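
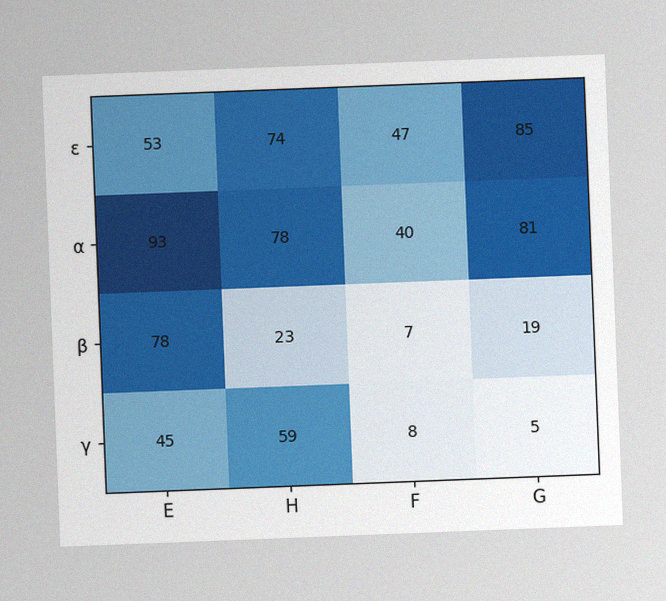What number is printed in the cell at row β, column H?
The chart is tilted about 2° counter-clockwise, with some photo noise. The (β, H) cell reads 23.

23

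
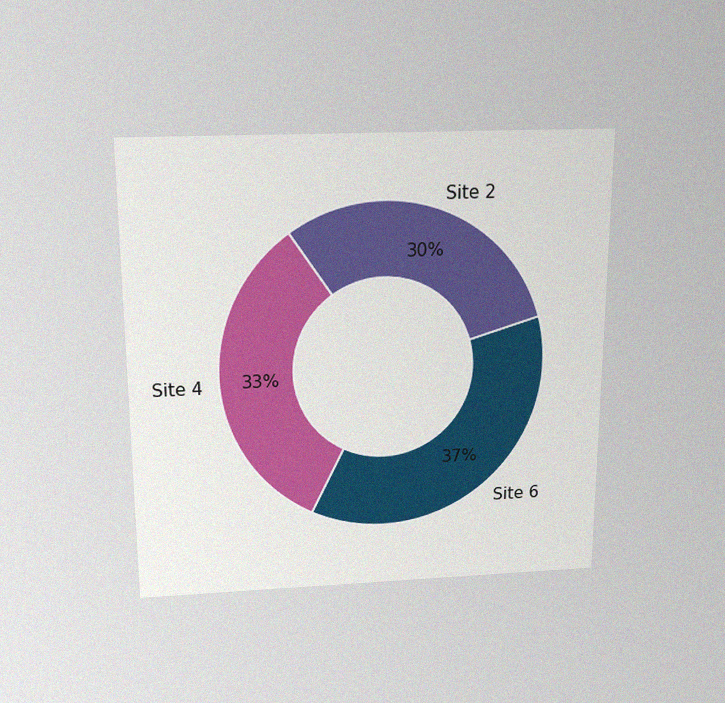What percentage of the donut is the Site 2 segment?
The chart is viewed slightly from above, with some photo noise. The Site 2 segment takes up 30% of the ring.

30%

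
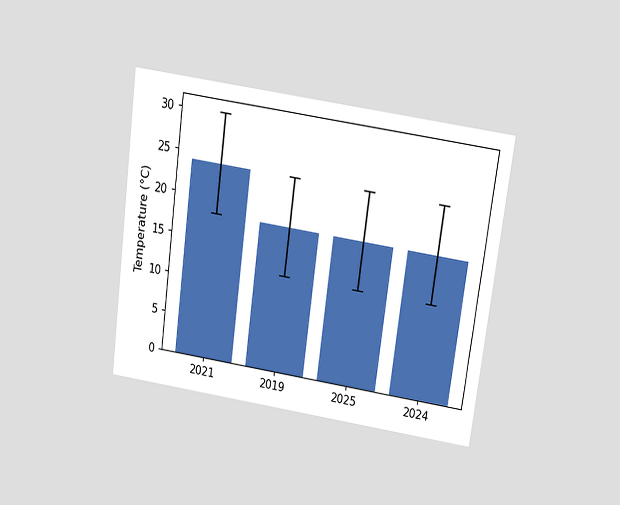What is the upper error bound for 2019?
The chart is tilted about 8° clockwise and viewed slightly from above. The 2019 bar's upper whisker reaches 24°C.

24°C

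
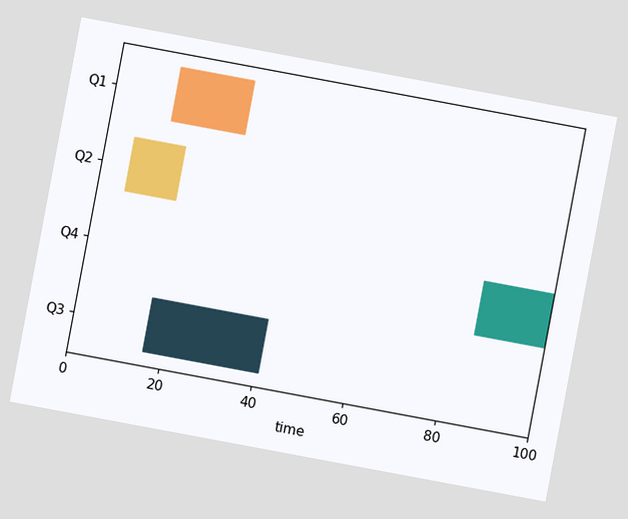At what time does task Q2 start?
6

The chart is tilted about 11° clockwise. The Q2 bar begins at t=6.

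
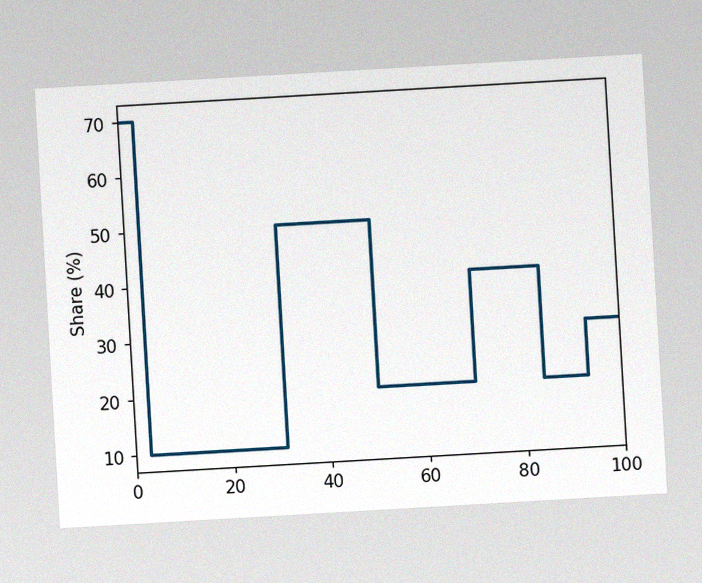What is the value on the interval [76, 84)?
40%

The chart is tilted about 3° counter-clockwise, with some photo noise. On [76, 84) the step sits at 40%.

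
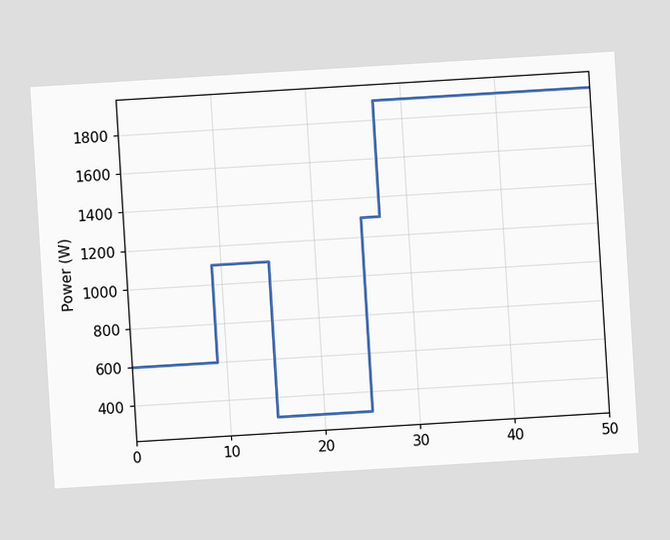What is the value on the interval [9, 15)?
The chart is tilted about 3° counter-clockwise. On [9, 15) the step sits at 1100W.

1100W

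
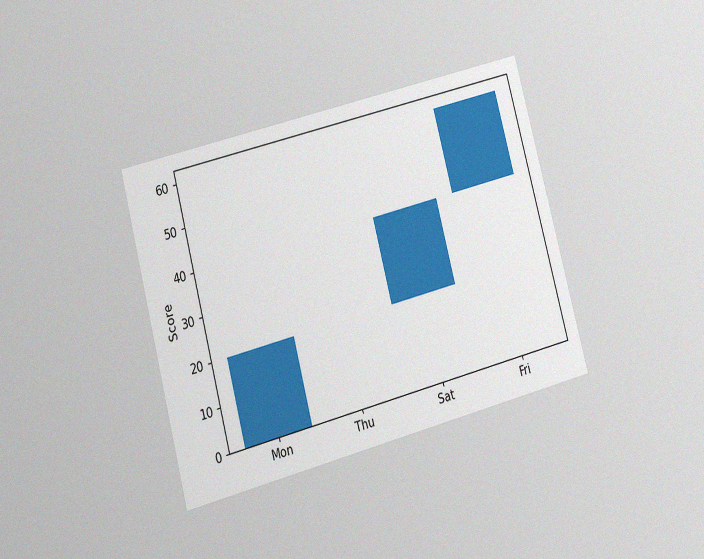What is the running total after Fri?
The chart is tilted about 15° counter-clockwise and viewed at a slight angle, with some photo noise. After Fri the running total reaches 60.

60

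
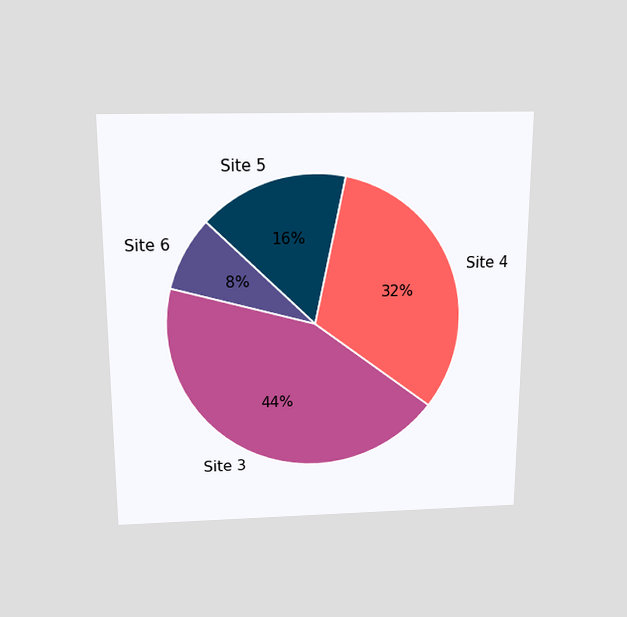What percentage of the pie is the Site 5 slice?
16%

The chart is viewed slightly from above. The Site 5 slice takes up 16% of the pie.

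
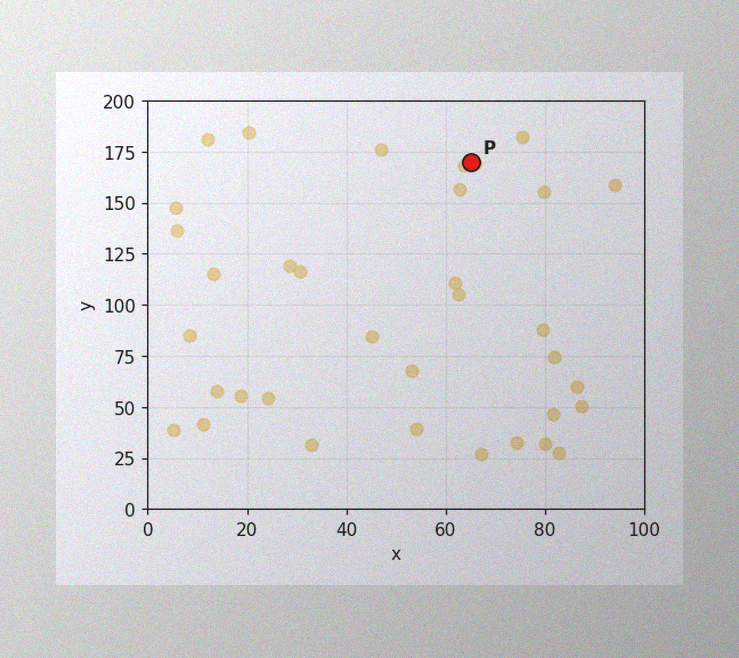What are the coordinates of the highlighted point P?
(65, 170)

The image has some photo noise and uneven lighting. Following the gridlines from P to each axis, P sits at (65, 170).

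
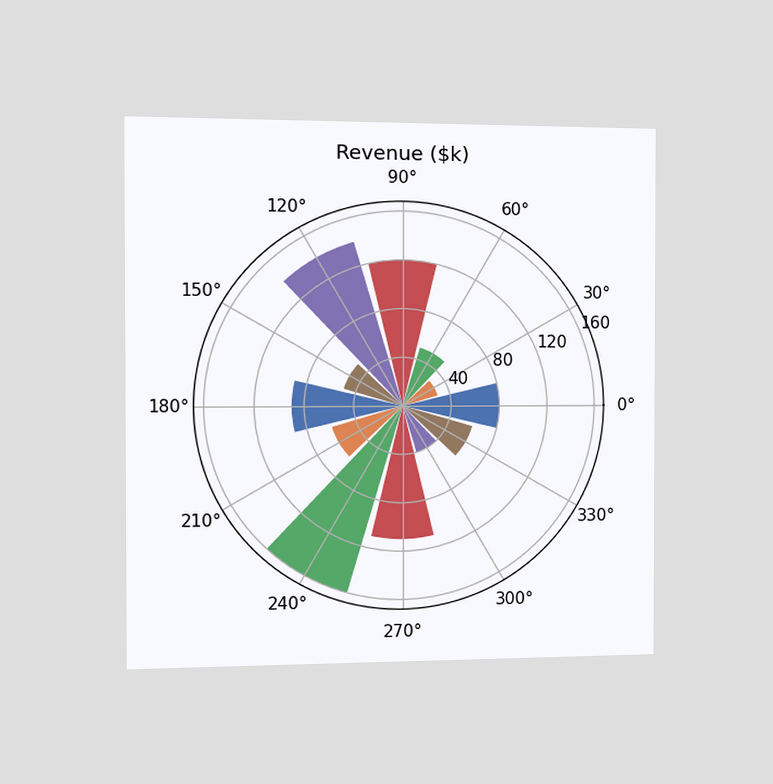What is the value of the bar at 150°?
The chart is viewed slightly from the left. The bar at 150° reaches $50k on the radial axis.

$50k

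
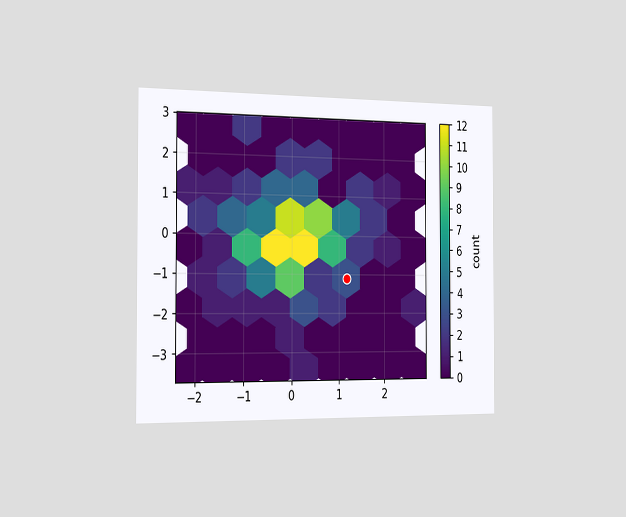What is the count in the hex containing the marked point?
3

The chart is viewed slightly from the left. The marked hex reads 3 on the colorbar.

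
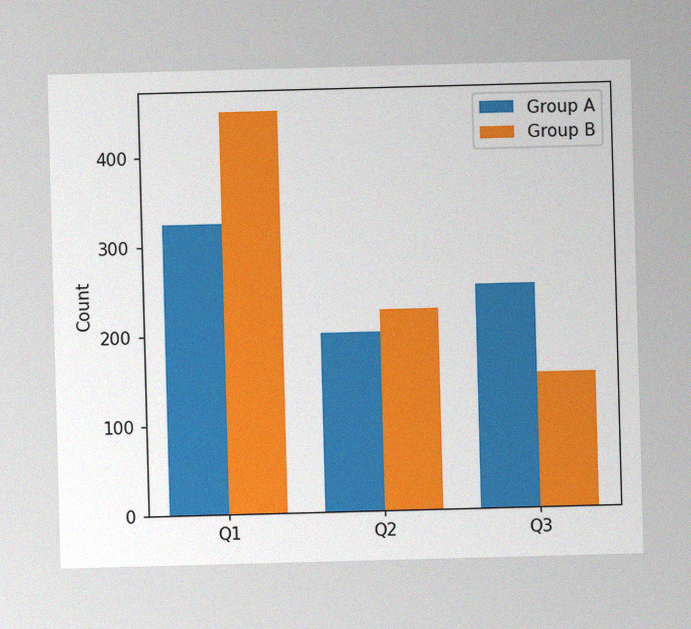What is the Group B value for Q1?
The image has some photo noise and uneven lighting. The Group B bar at Q1 reaches 450 on the y-axis.

450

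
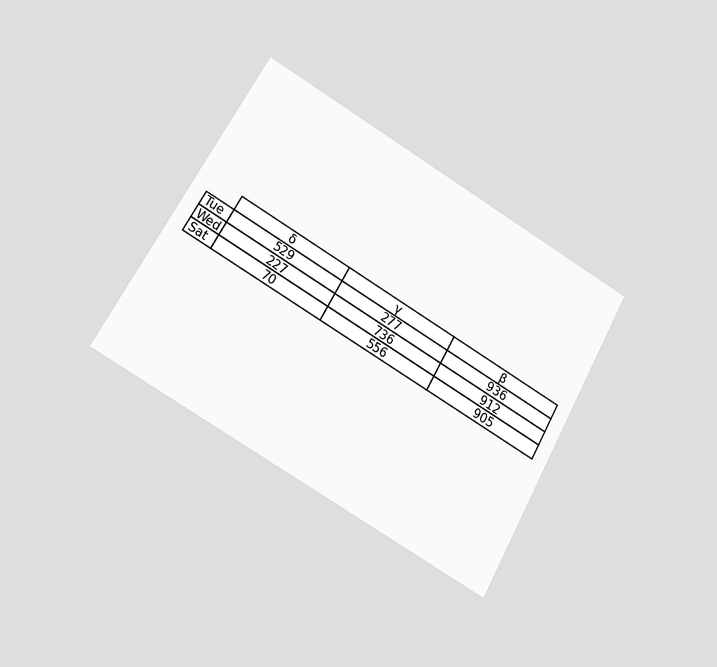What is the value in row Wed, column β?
912

The chart is tilted about 30° clockwise and viewed at a slight angle. The (Wed, β) cell reads 912.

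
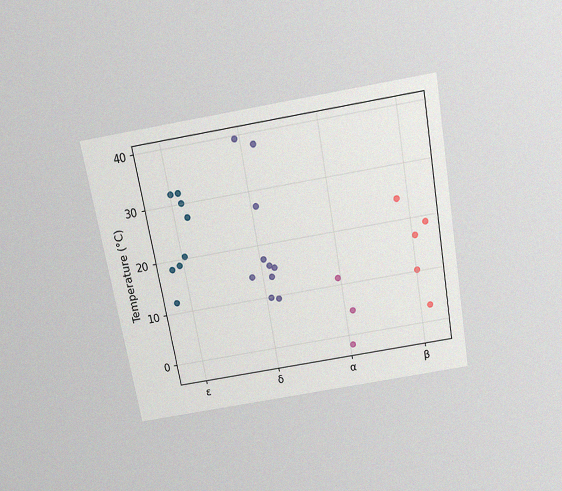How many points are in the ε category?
The chart is tilted about 10° counter-clockwise and viewed slightly from above, with some photo noise. Counting the markers in the ε column gives 8.

8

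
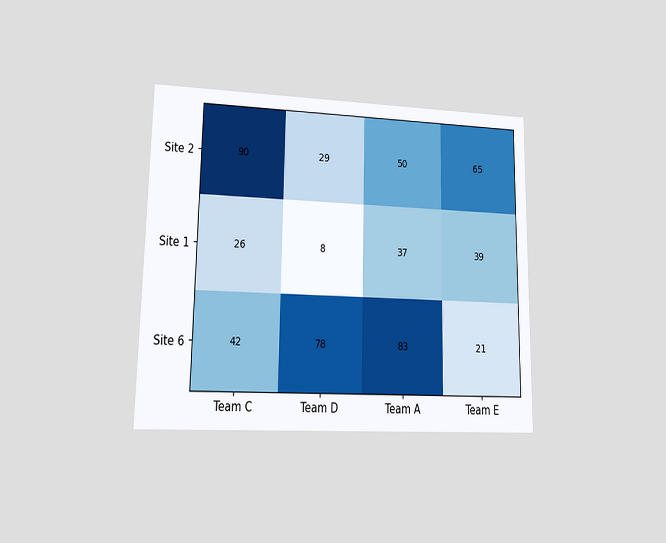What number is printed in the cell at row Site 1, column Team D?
8

The chart is viewed at a slight angle. The (Site 1, Team D) cell reads 8.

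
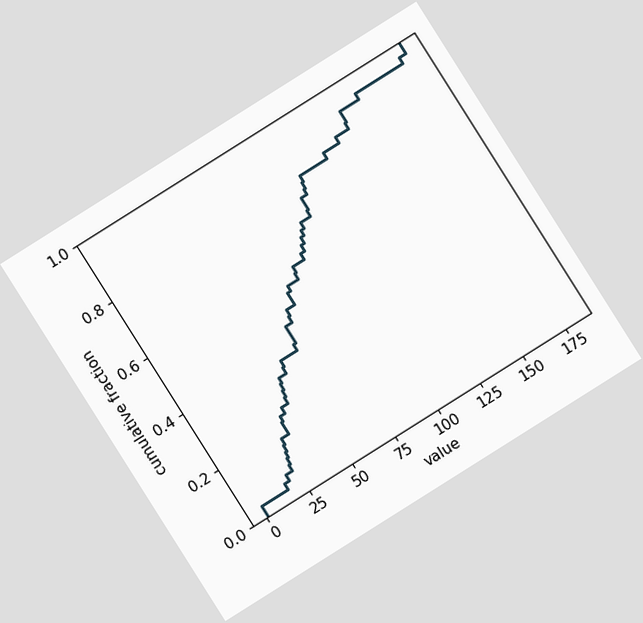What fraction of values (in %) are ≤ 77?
The chart is tilted about 32° counter-clockwise. At x=77 the ECDF step is at 60%.

60%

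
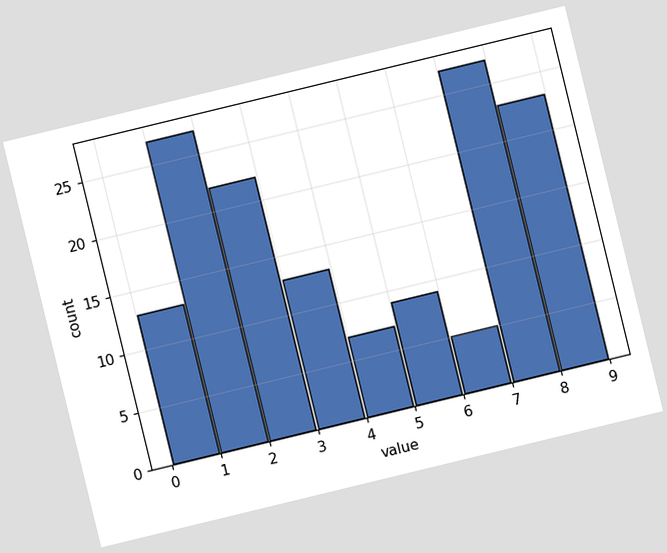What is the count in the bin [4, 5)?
The chart is tilted about 14° counter-clockwise. The [4, 5) bin has height 7.

7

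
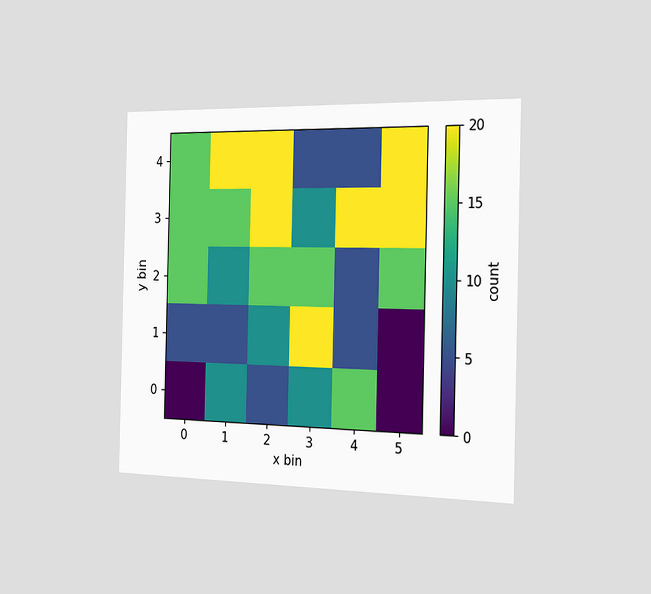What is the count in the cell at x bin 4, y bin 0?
The chart is viewed slightly from the right. Matching the cell (4, 0) against the colorbar gives 15.

15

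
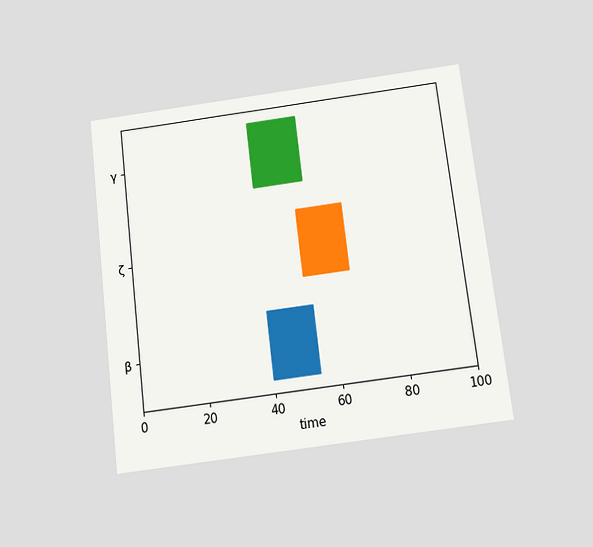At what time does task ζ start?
52

The chart is tilted about 7° counter-clockwise and viewed slightly from below. The ζ bar begins at t=52.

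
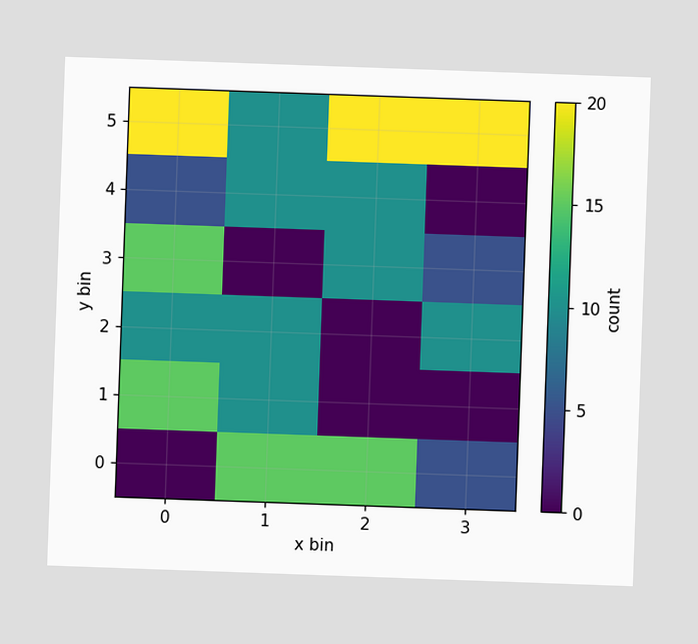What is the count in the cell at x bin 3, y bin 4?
The chart is tilted about 2° clockwise. Matching the cell (3, 4) against the colorbar gives 0.

0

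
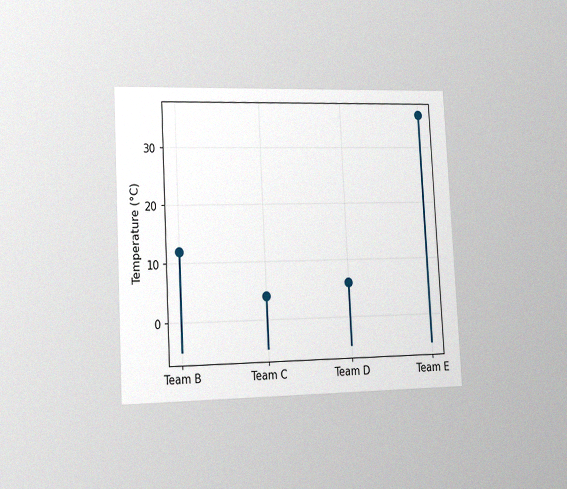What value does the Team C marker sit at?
4°C

The chart is tilted about 3° counter-clockwise and viewed slightly from the left, with some photo noise. The Team C marker sits at 4°C.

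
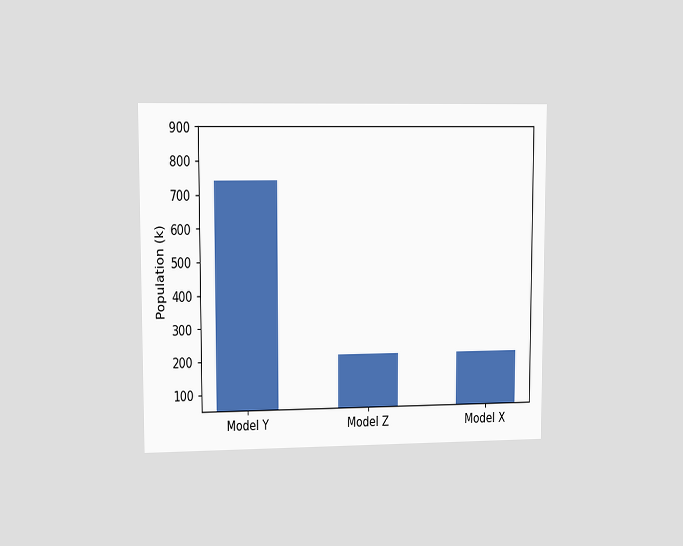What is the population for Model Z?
The chart is viewed at a slight angle. Reading along the chart's y-axis, the Model Z bar reaches 212k.

212k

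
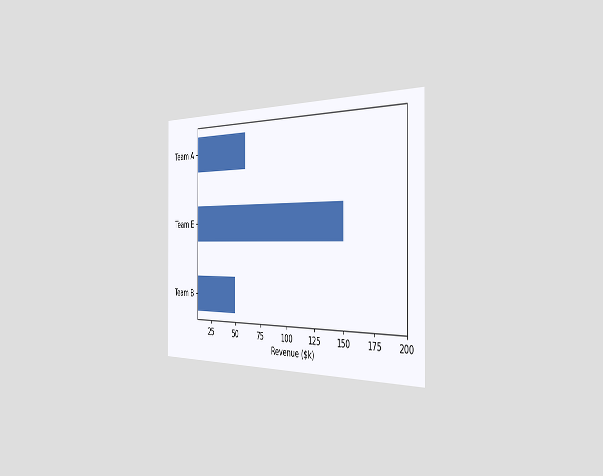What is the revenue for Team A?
$60k

The chart is viewed slightly from the right. Reading along the chart's x-axis, the Team A bar reaches $60k.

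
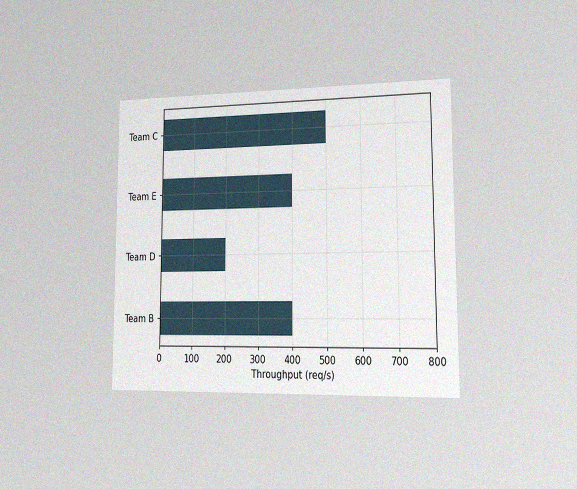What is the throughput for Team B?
400req/s

The chart is viewed slightly from the right, with some photo noise. Reading along the chart's x-axis, the Team B bar reaches 400req/s.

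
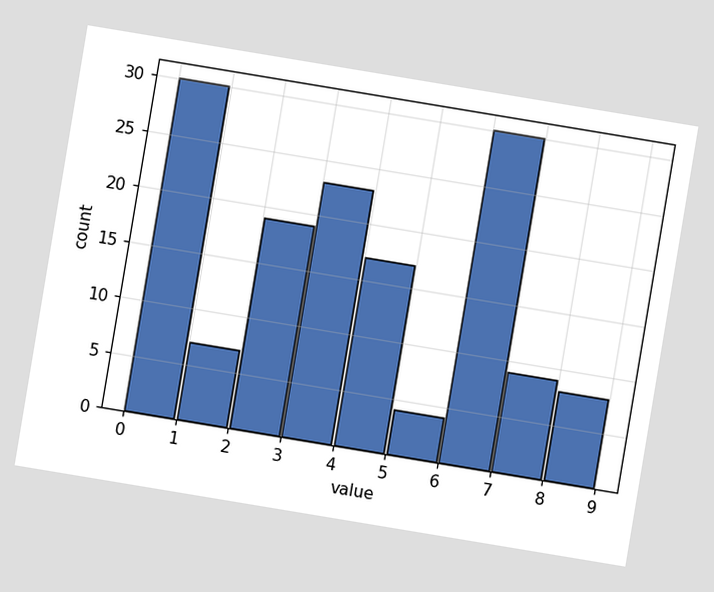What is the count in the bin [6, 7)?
30

The chart is tilted about 9° clockwise. The [6, 7) bin has height 30.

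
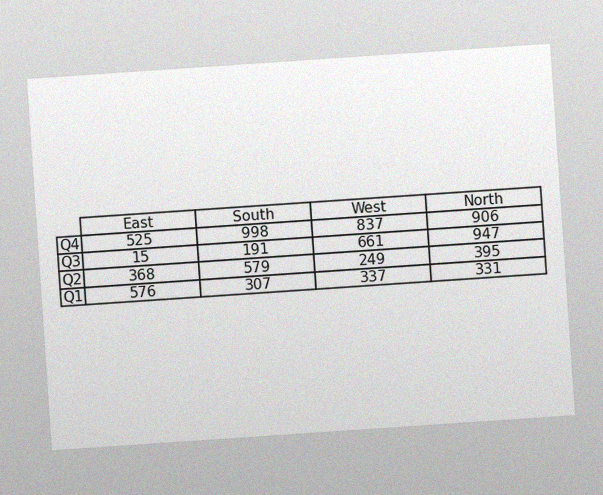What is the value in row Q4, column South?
998

The chart is tilted about 4° counter-clockwise, with some photo noise. The (Q4, South) cell reads 998.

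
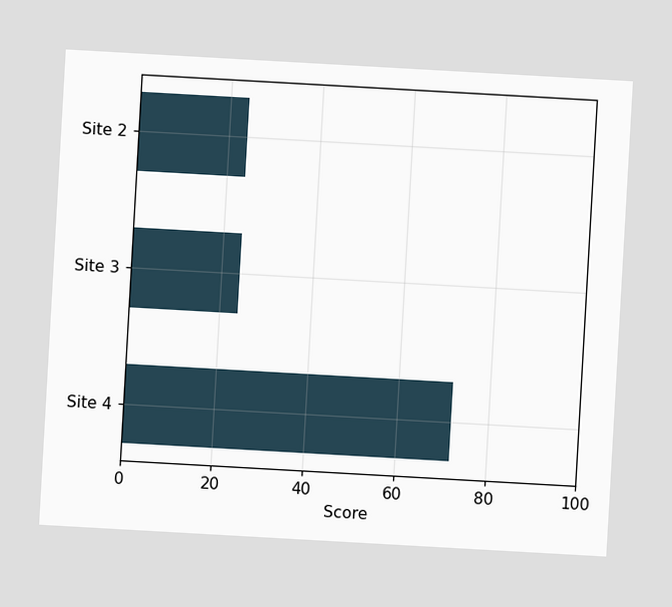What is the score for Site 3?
The chart is tilted about 3° clockwise. Reading along the chart's x-axis, the Site 3 bar reaches 24.

24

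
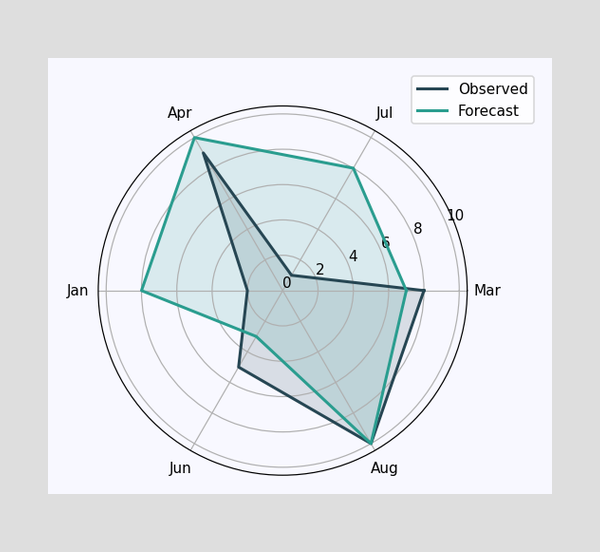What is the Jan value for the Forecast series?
On the Jan axis, Forecast reaches 8.

8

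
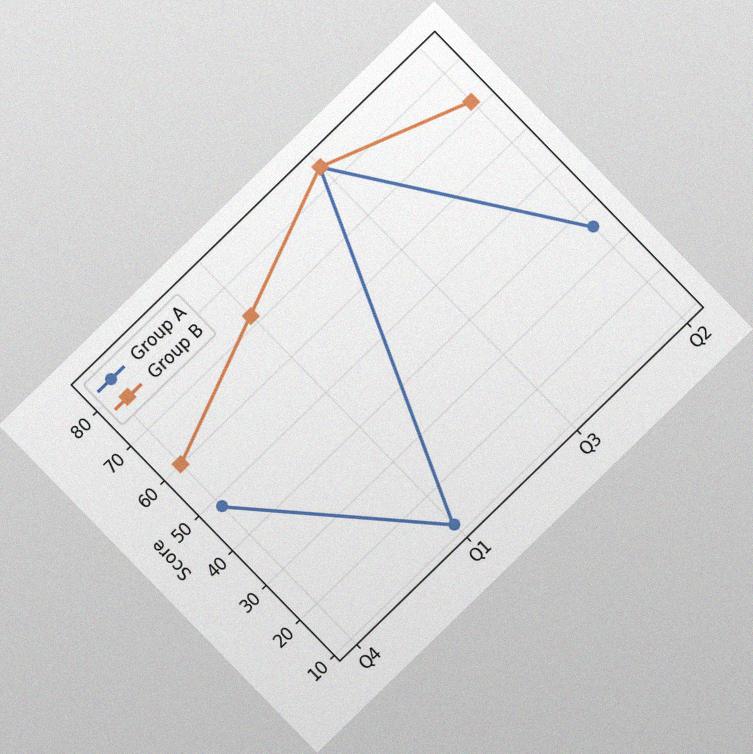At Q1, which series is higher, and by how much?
Group B, by 60

The chart is tilted about 44° counter-clockwise, with some photo noise. At Q1, Group B sits above the other line by 60.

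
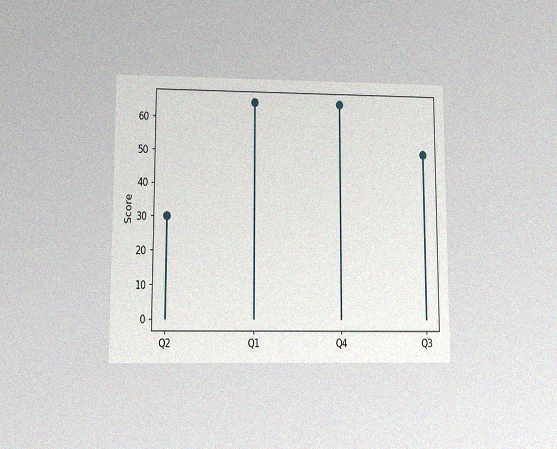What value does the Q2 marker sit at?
30

The chart is viewed at a slight angle, with some photo noise. The Q2 marker sits at 30.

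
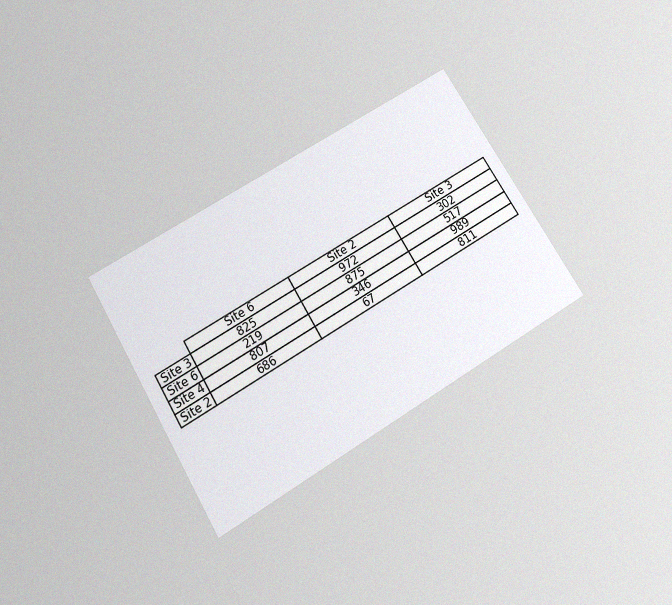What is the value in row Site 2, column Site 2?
67

The chart is tilted about 31° counter-clockwise and viewed slightly from below, with some photo noise. The (Site 2, Site 2) cell reads 67.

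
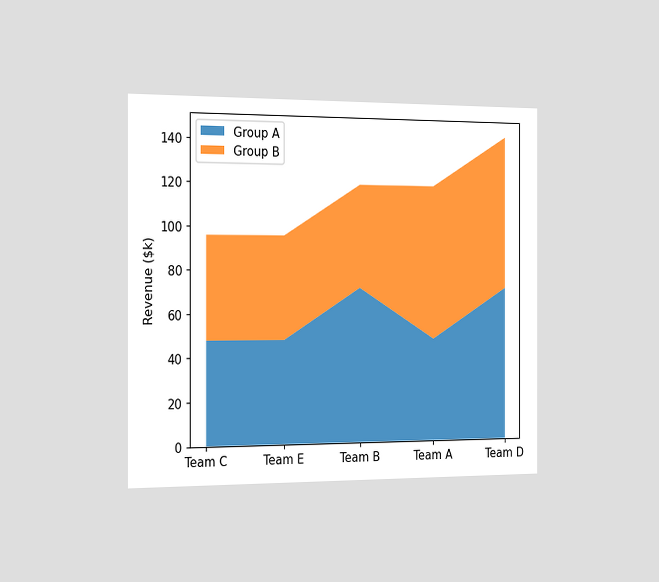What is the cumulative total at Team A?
$120k

The chart is viewed slightly from the left. The stacked total at Team A reaches $120k.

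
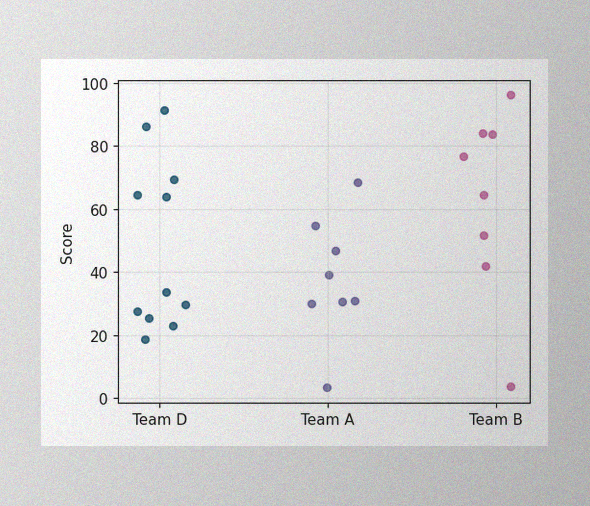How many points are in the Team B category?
The image has some photo noise and uneven lighting. Counting the markers in the Team B column gives 8.

8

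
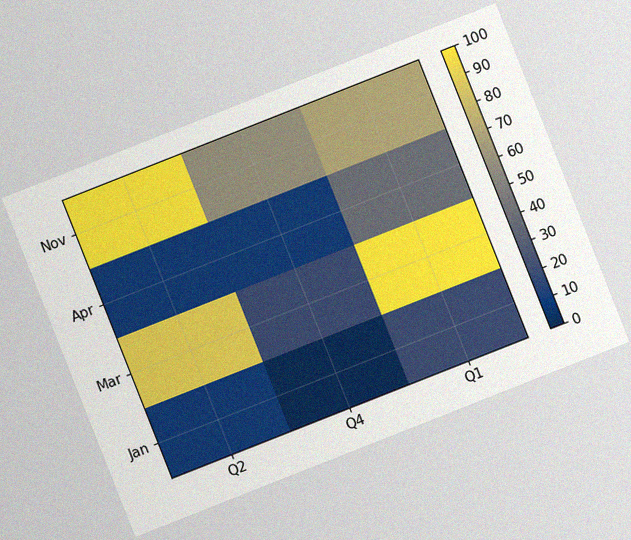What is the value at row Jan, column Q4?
0

The chart is tilted about 22° counter-clockwise, with some photo noise. Matching cell (Jan, Q4) against the colorbar gives 0.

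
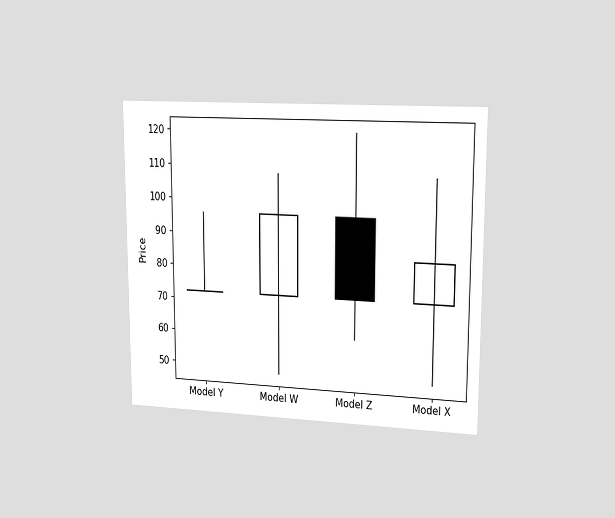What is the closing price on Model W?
96

The chart is viewed slightly from the right. The Model W candle closes at 96.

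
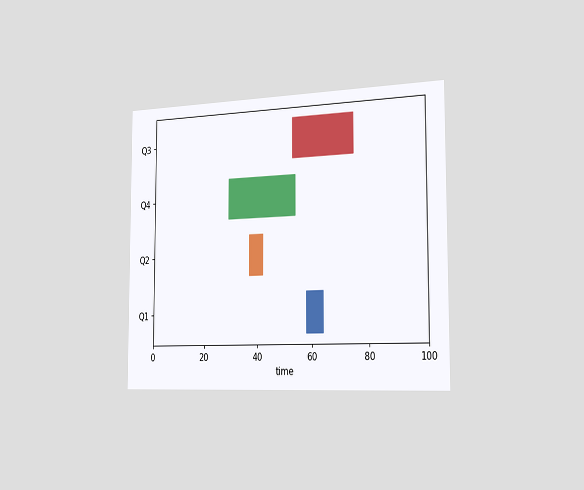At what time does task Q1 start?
58

The chart is viewed slightly from the right. The Q1 bar begins at t=58.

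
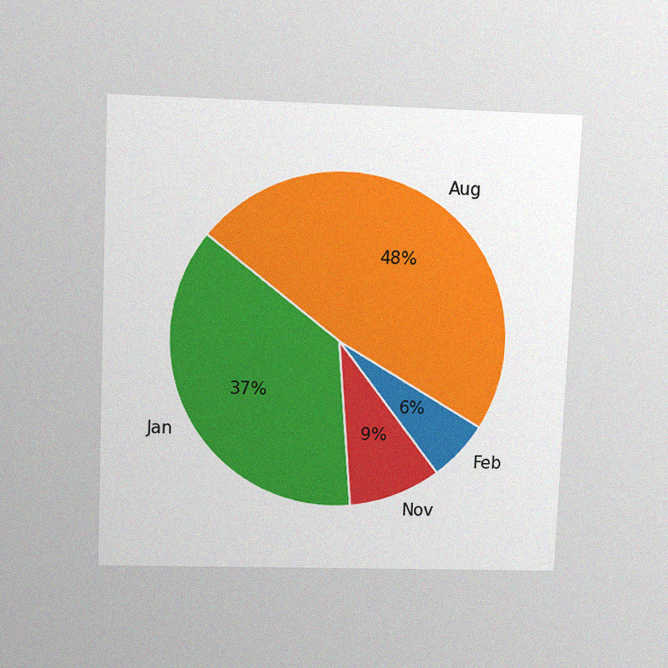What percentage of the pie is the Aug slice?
The chart is tilted about 2° clockwise and viewed slightly from above, with some photo noise. The Aug slice takes up 48% of the pie.

48%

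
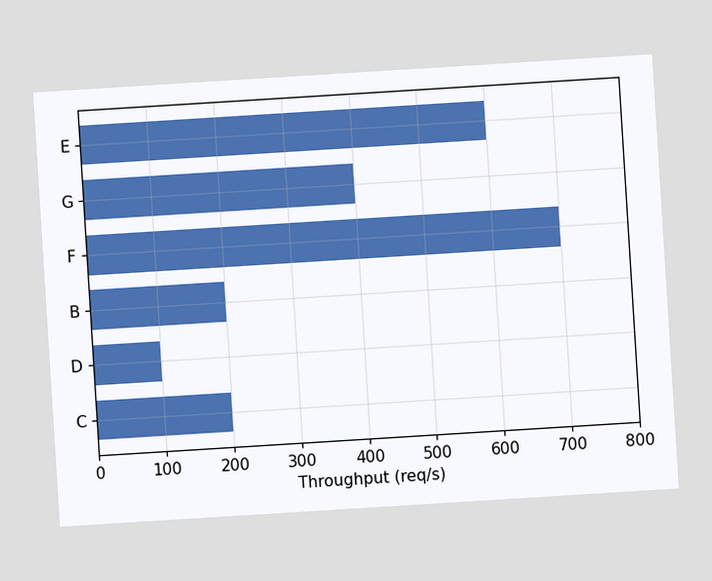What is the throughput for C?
200req/s

The chart is tilted about 4° counter-clockwise. Reading along the chart's x-axis, the C bar reaches 200req/s.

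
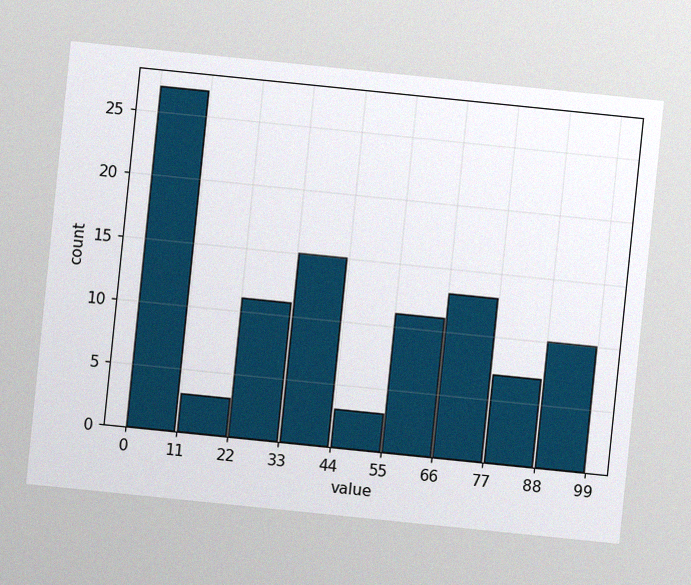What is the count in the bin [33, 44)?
15

The chart is tilted about 6° clockwise, with some photo noise. The [33, 44) bin has height 15.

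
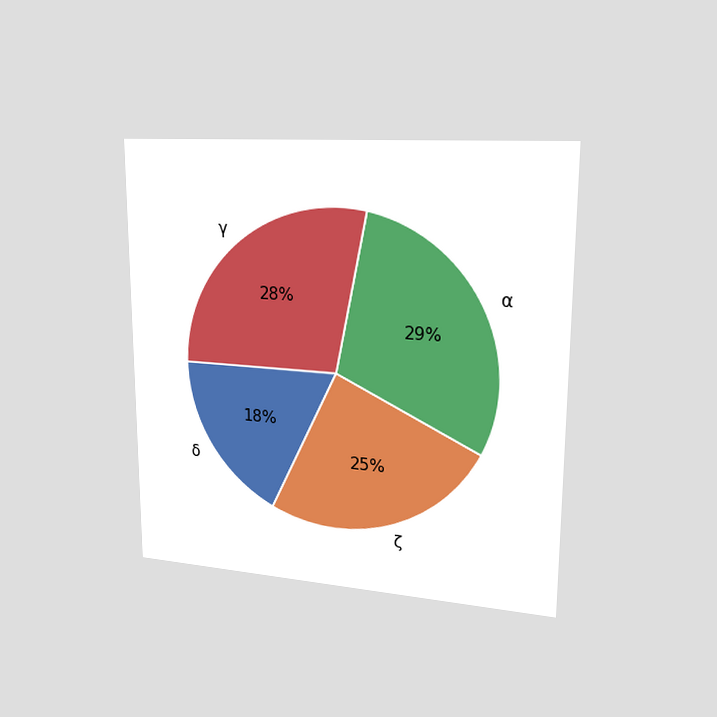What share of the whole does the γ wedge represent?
The chart is viewed slightly from the right. The γ slice takes up 28% of the pie.

28%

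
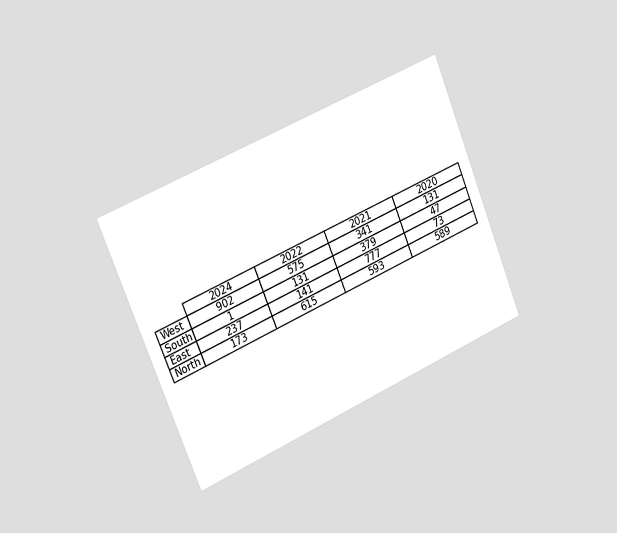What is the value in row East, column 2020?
The chart is tilted about 23° counter-clockwise and viewed slightly from the left. The (East, 2020) cell reads 73.

73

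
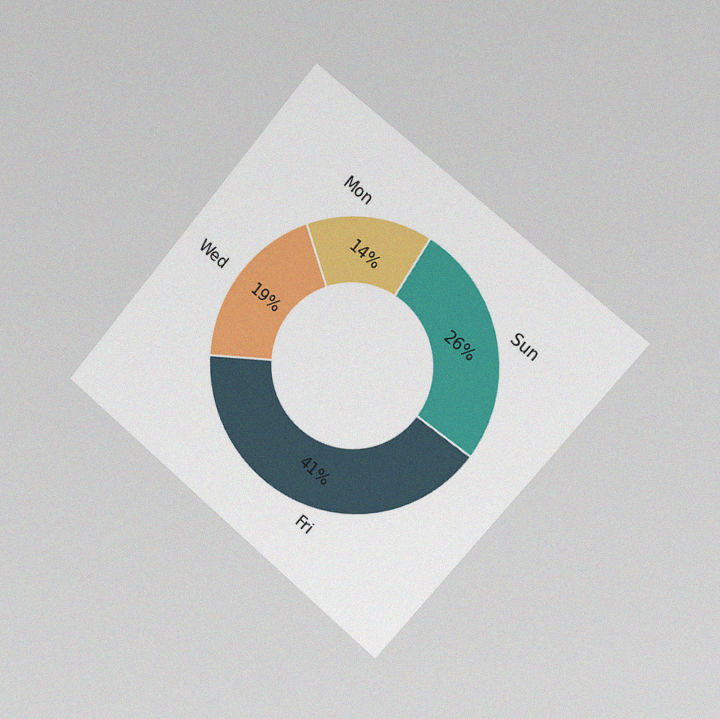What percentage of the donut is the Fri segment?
The chart is tilted about 40° clockwise and viewed slightly from the right, with some photo noise. The Fri segment takes up 41% of the ring.

41%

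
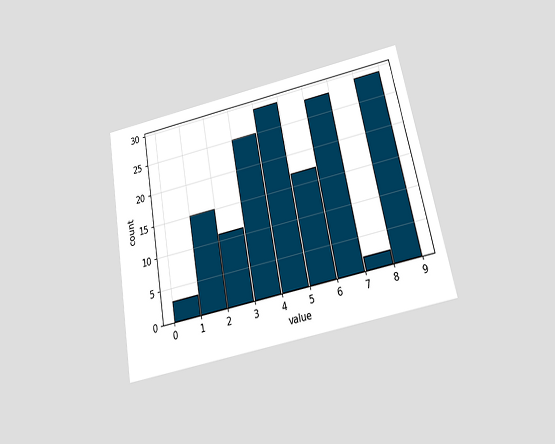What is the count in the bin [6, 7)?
28

The chart is tilted about 11° counter-clockwise and viewed slightly from below. The [6, 7) bin has height 28.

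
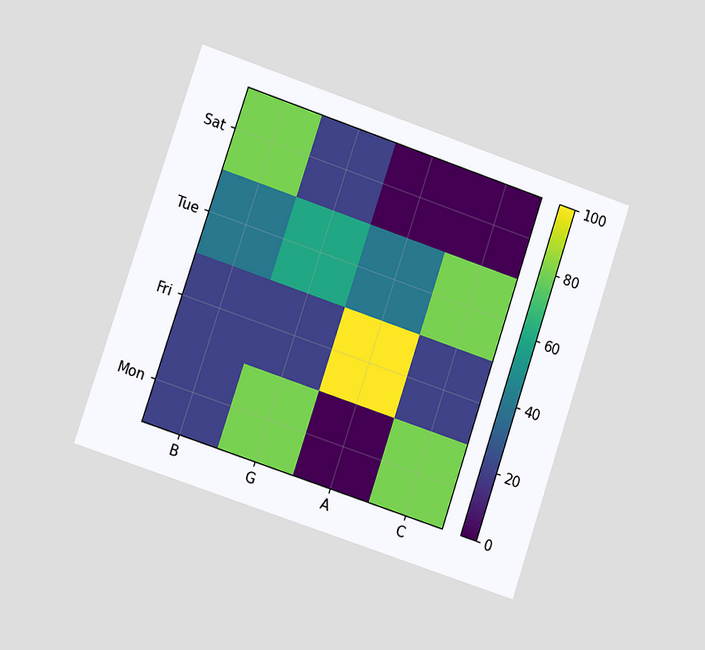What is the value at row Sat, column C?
The chart is tilted about 19° clockwise and viewed at a slight angle. Matching cell (Sat, C) against the colorbar gives 0.

0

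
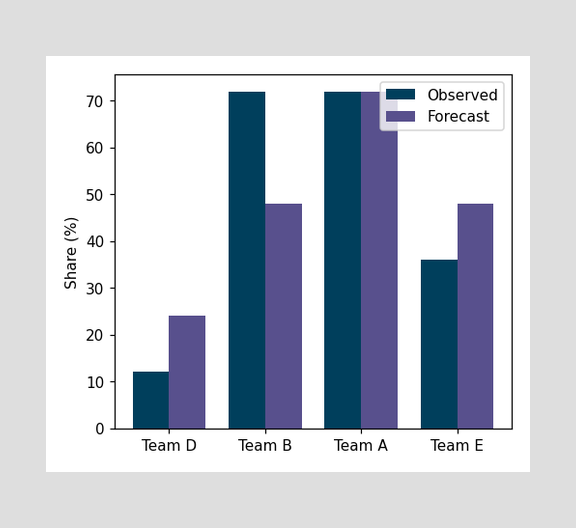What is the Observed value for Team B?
The Observed bar at Team B reaches 72% on the y-axis.

72%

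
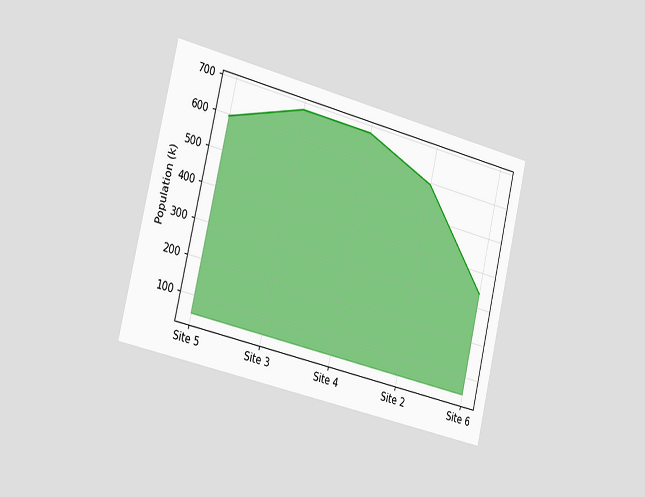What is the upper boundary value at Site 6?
340k

The chart is tilted about 14° clockwise and viewed slightly from the left. At Site 6 the upper boundary is at 340k.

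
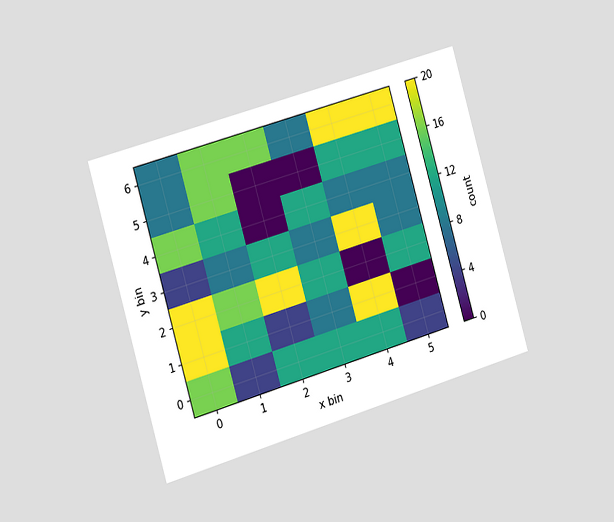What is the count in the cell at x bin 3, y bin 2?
12

The chart is tilted about 16° counter-clockwise and viewed slightly from the left. Matching the cell (3, 2) against the colorbar gives 12.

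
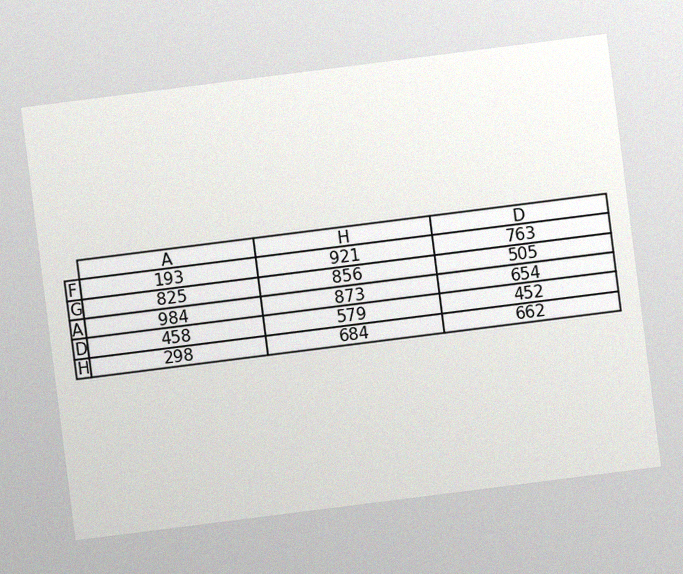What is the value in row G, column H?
856

The chart is tilted about 7° counter-clockwise, with some photo noise. The (G, H) cell reads 856.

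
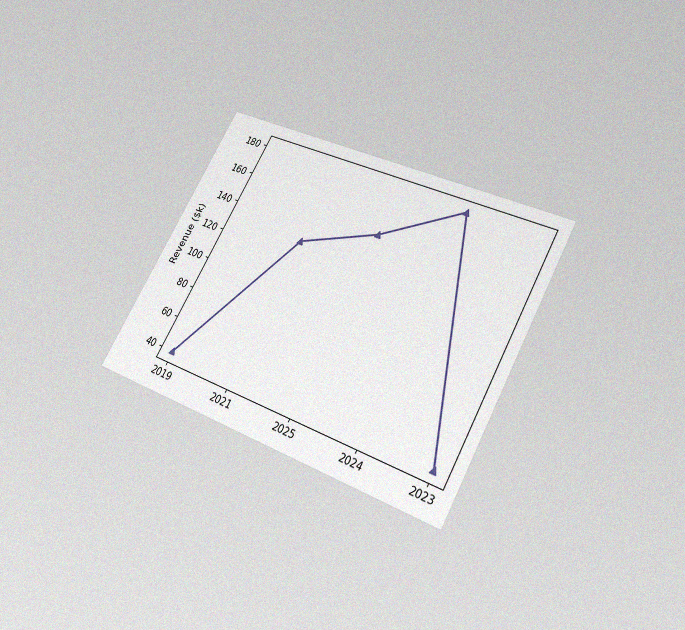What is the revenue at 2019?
$40k

The chart is tilted about 29° clockwise and viewed slightly from below, with some photo noise. At 2019, the line is at $40k.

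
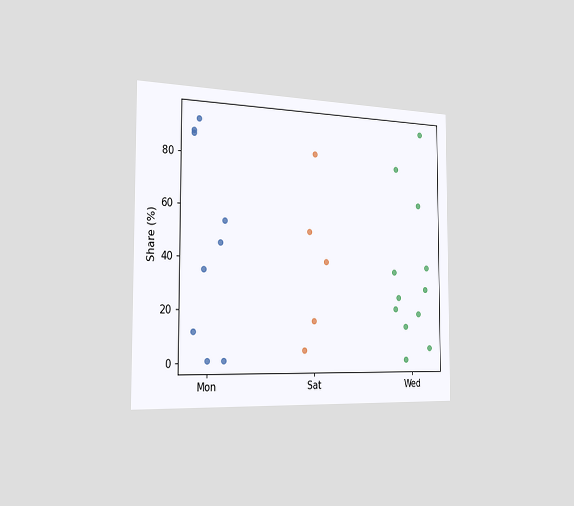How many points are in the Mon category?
The chart is viewed slightly from the left. Counting the markers in the Mon column gives 9.

9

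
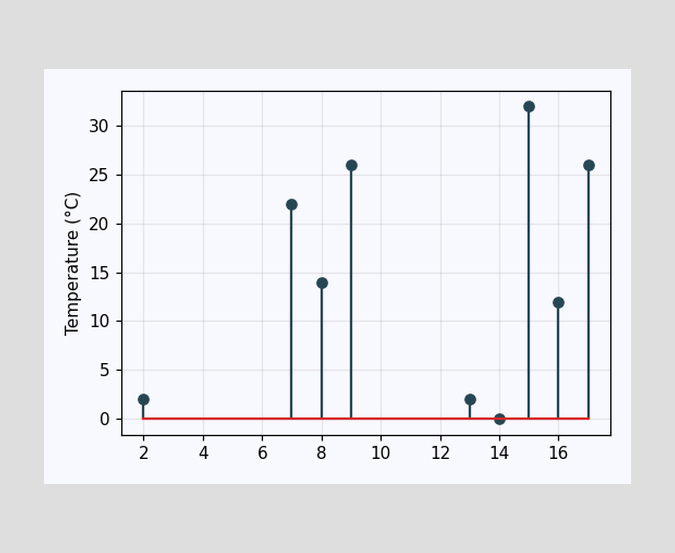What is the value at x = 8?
14°C

The stem at x=8 reaches 14°C.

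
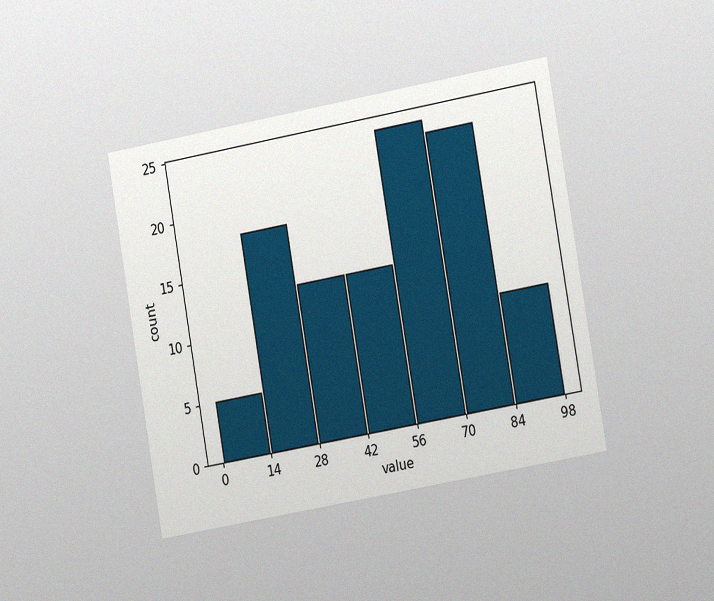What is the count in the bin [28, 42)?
The chart is tilted about 10° counter-clockwise and viewed at a slight angle, with some photo noise. The [28, 42) bin has height 13.

13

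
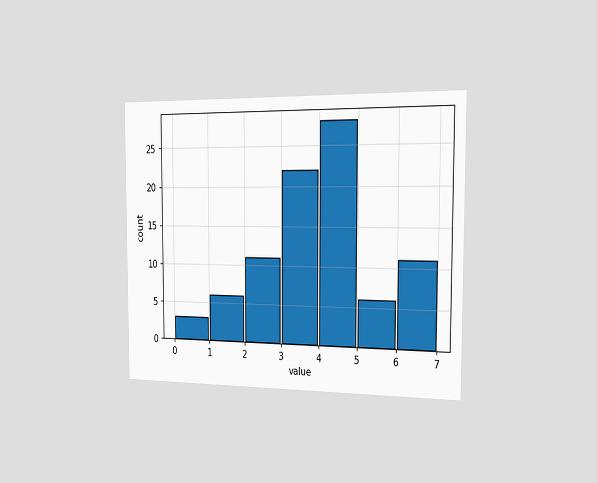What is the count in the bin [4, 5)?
The chart is viewed slightly from the right. The [4, 5) bin has height 28.

28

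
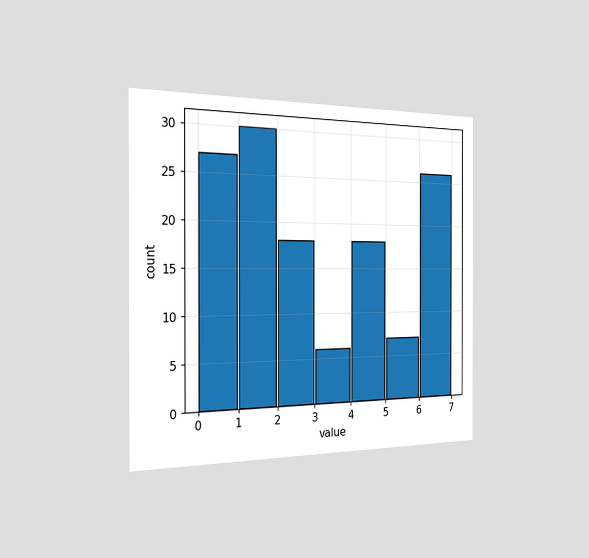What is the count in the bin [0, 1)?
The chart is viewed slightly from the left. The [0, 1) bin has height 27.

27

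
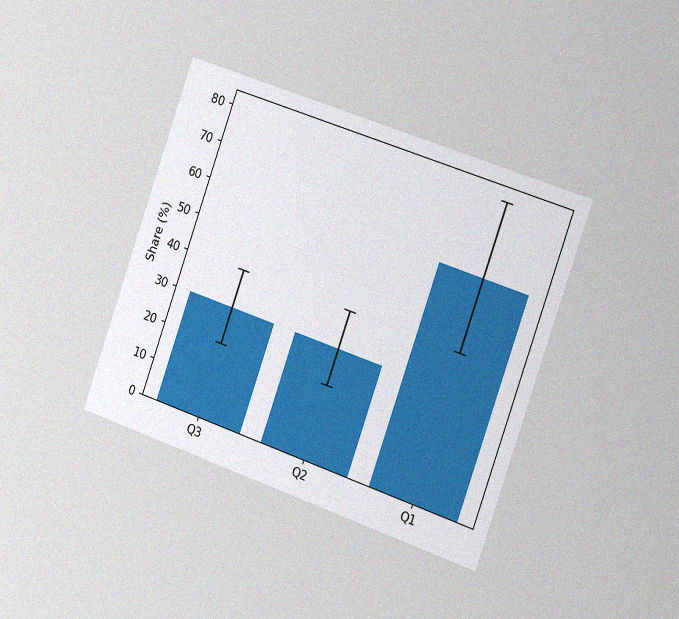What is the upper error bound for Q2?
The chart is tilted about 19° clockwise and viewed slightly from the right, with some photo noise. The Q2 bar's upper whisker reaches 40%.

40%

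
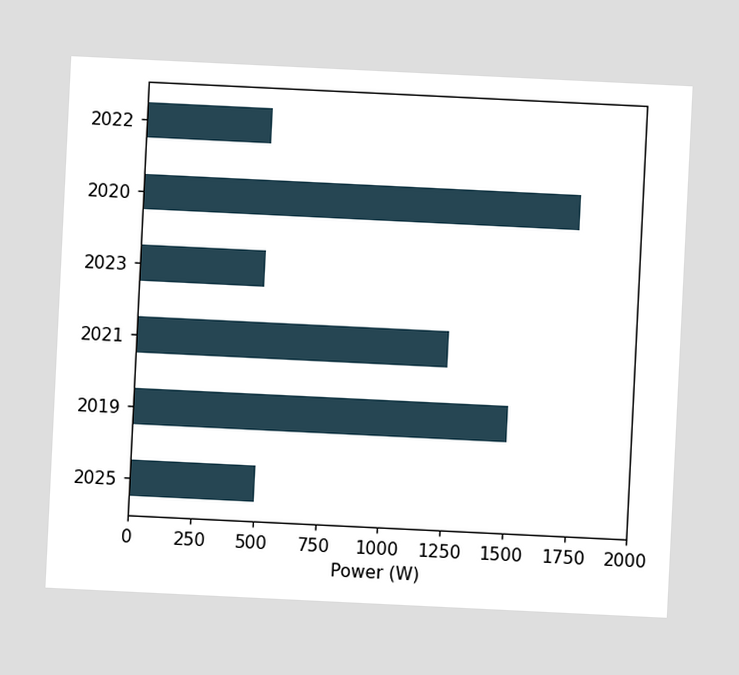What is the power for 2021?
The chart is tilted about 3° clockwise. Reading along the chart's x-axis, the 2021 bar reaches 1250W.

1250W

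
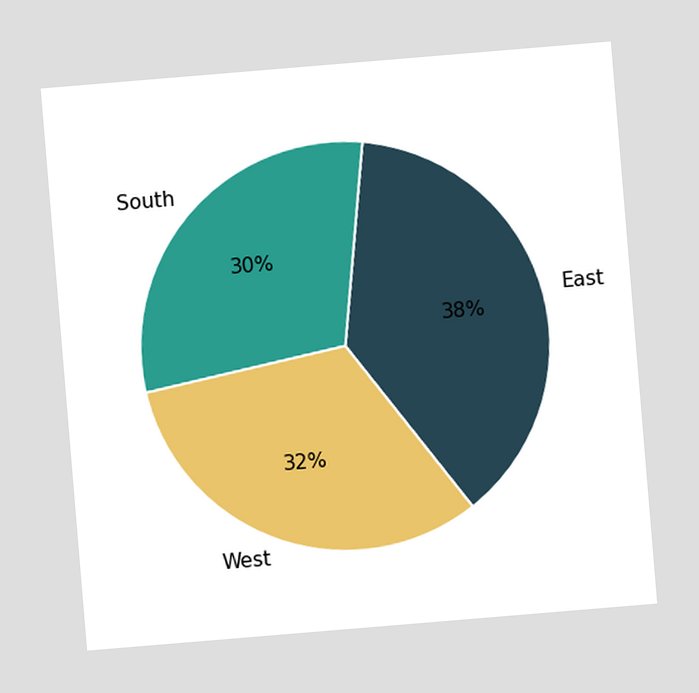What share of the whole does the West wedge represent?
32%

The chart is tilted about 5° counter-clockwise. The West slice takes up 32% of the pie.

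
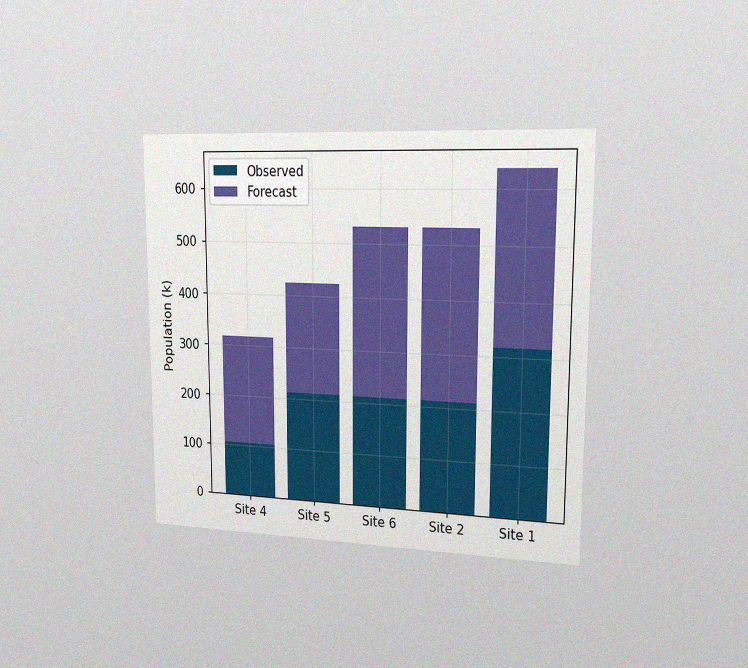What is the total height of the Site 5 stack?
The chart is viewed slightly from the right, with some photo noise. The Site 5 stack's top reaches 424k on the y-axis.

424k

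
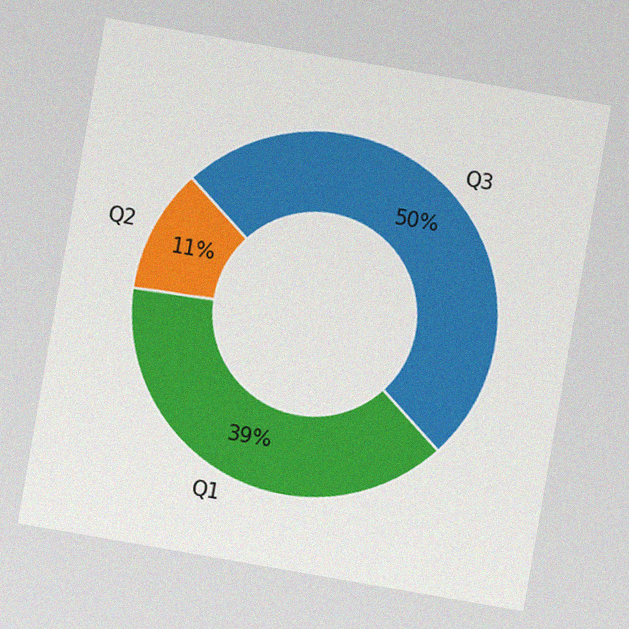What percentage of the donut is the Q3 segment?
The chart is tilted about 10° clockwise, with some photo noise. The Q3 segment takes up 50% of the ring.

50%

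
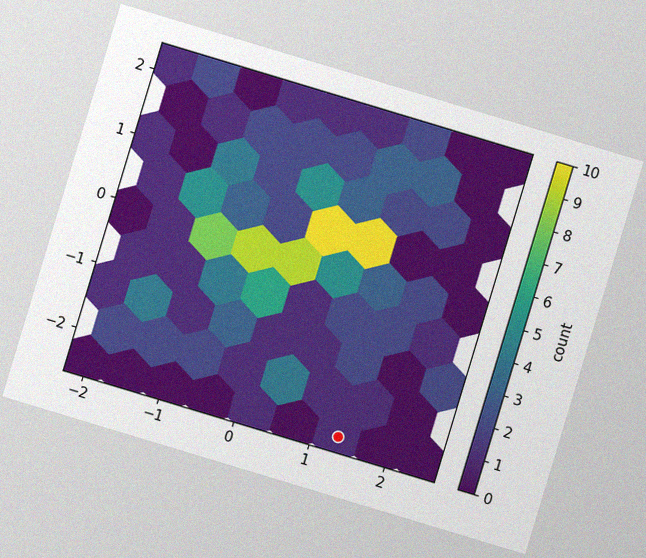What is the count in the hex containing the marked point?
The chart is tilted about 17° clockwise, with some photo noise. The marked hex reads 1 on the colorbar.

1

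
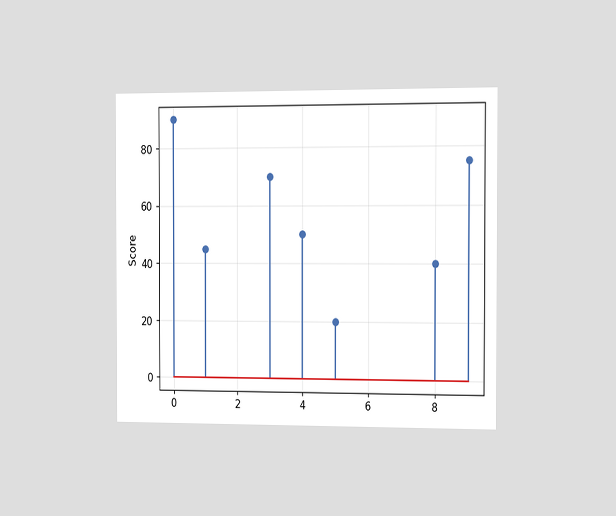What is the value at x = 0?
The chart is viewed slightly from the right. The stem at x=0 reaches 90.

90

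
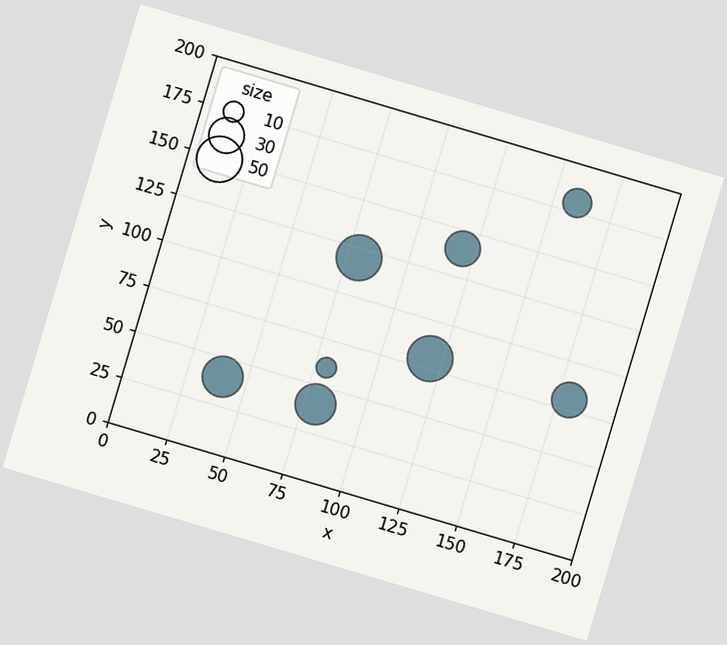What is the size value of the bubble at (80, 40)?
The chart is tilted about 17° clockwise. Matching the bubble at (80, 40) against the size legend gives 40.

40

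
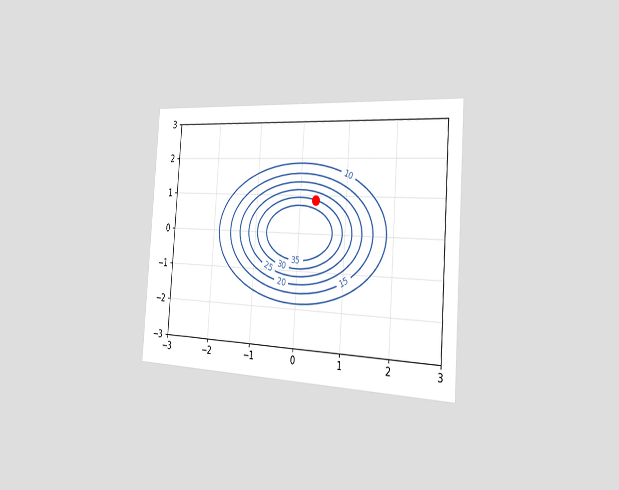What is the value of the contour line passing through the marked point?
30

The chart is tilted about 4° clockwise and viewed slightly from the right. The marked point sits on the contour labelled 30.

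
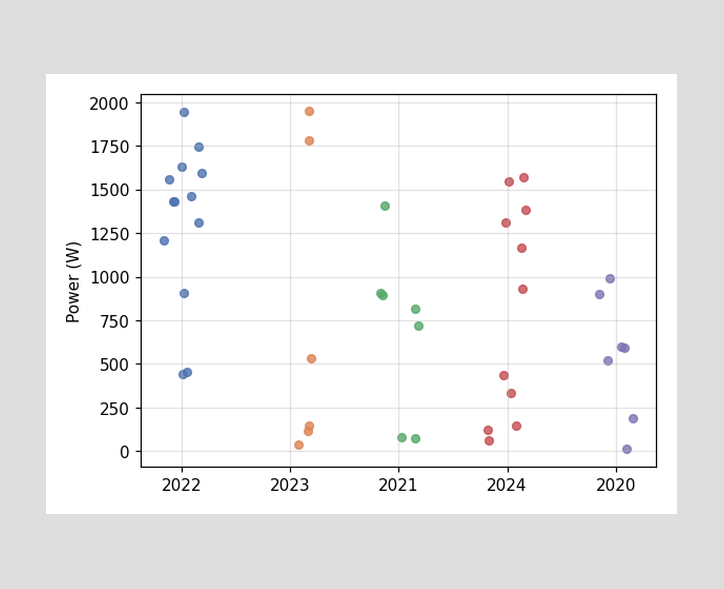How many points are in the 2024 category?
Counting the markers in the 2024 column gives 11.

11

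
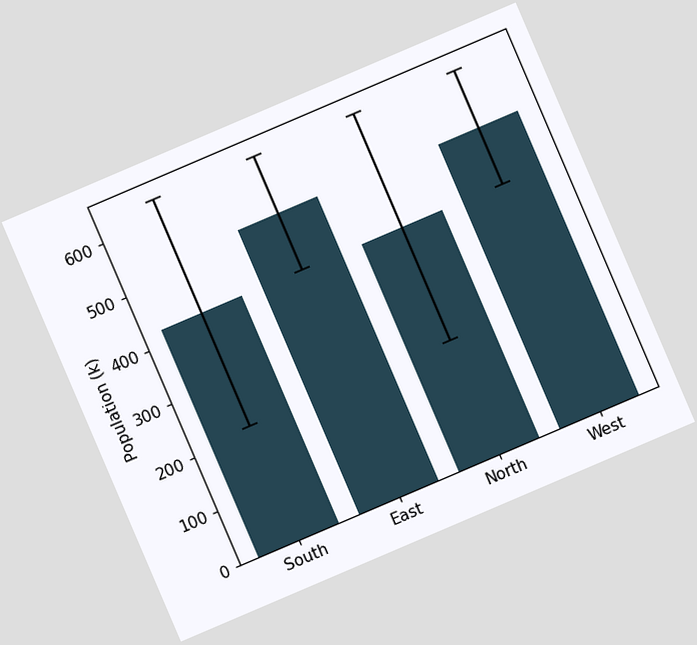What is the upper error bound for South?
636k

The chart is tilted about 23° counter-clockwise. The South bar's upper whisker reaches 636k.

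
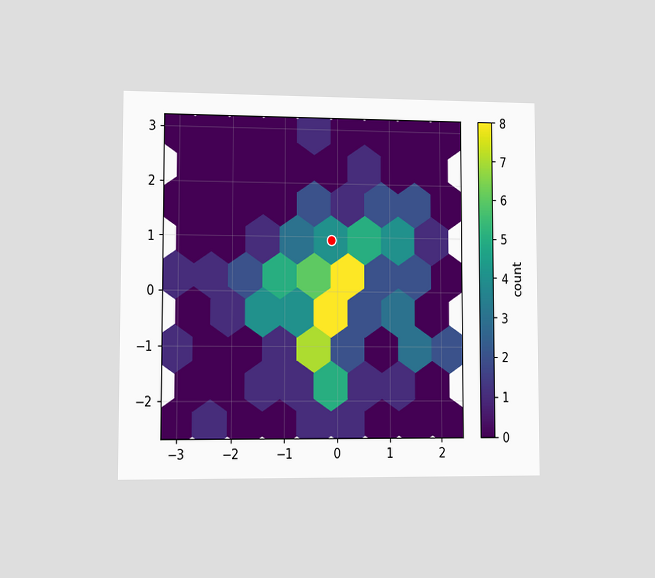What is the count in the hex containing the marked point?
The chart is viewed slightly from the left. The marked hex reads 4 on the colorbar.

4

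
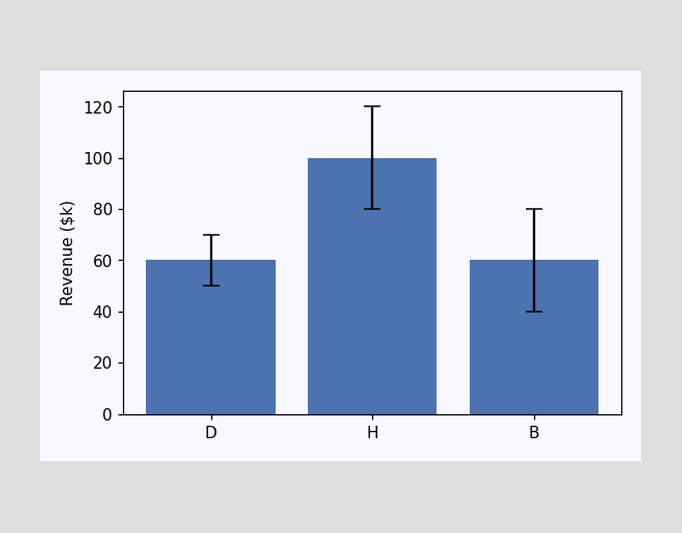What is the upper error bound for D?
The D bar's upper whisker reaches $70k.

$70k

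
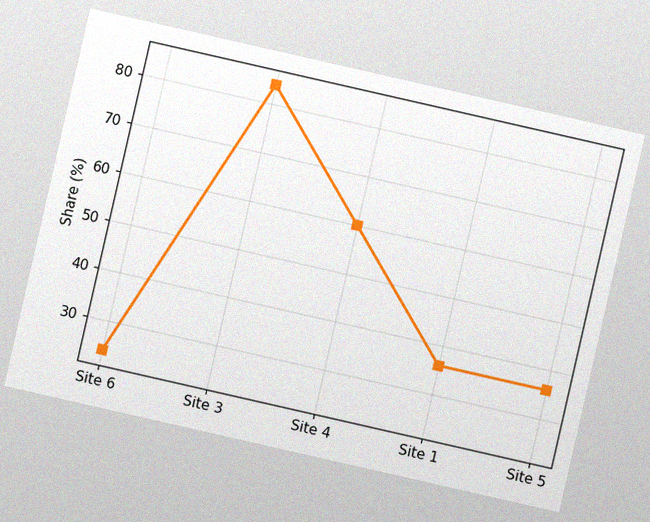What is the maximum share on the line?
84%

The chart is tilted about 13° clockwise, with some photo noise. The highest point is at Site 3, and reading across to the y-axis gives 84%.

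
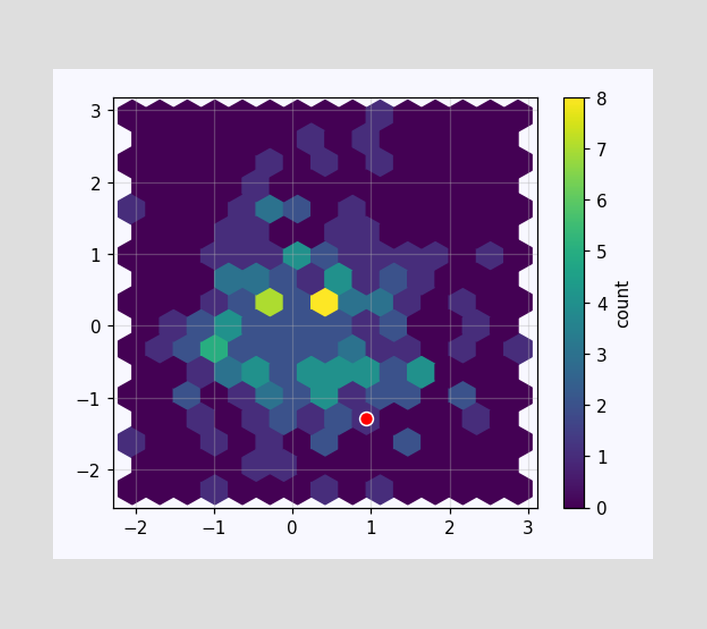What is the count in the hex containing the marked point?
1

The marked hex reads 1 on the colorbar.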